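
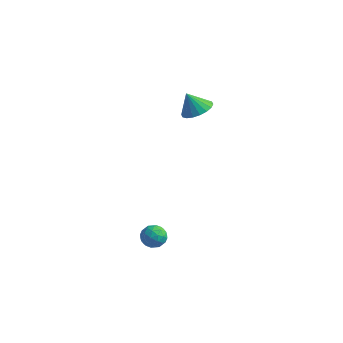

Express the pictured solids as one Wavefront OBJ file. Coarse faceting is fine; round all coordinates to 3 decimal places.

v -0.117 3.149 1.392
v 0.67 3.241 1.776
v -0.623 2.911 2.488
v 0.524 3.604 1.787
v 0.251 3.877 1.72
v -0.094 4.006 1.588
v -0.444 3.965 1.418
v -0.729 3.762 1.242
v -0.893 3.438 1.096
v -0.903 3.056 1.009
v -0.758 2.693 0.997
v -0.485 2.42 1.064
v -0.139 2.291 1.196
v 0.211 2.332 1.367
v 0.496 2.535 1.543
v 0.66 2.859 1.688
v 1.606 -3.057 -2.903
v 2.245 -3.062 -2.632
v 1.915 -3.838 -3.648
v 2.554 -3.843 -3.377
v 2.021 -4.095 -3.011
v 1.83 -3.612 -2.551
v 2.33 -3.288 -3.729
v 2.139 -2.805 -3.269
v 2.693 -3.204 -3.143
v 2.502 -3.703 -2.7
v 1.658 -3.197 -3.58
v 1.467 -3.696 -3.137
v 1.898 -2.991 -2.702
v 2.262 -3.909 -3.578
v 1.948 -4.057 -3.363
v 2.324 -4.06 -3.204
v 1.654 -3.314 -2.654
v 2.03 -3.317 -2.496
v 1.898 -3.924 -2.718
v 2.13 -3.583 -3.784
v 2.506 -3.586 -3.626
v 1.836 -2.84 -3.076
v 2.212 -2.843 -2.917
v 2.262 -2.976 -3.562
v 2.537 -3.077 -2.844
v 2.719 -3.537 -3.281
v 2.587 -3.211 -3.488
v 2.475 -2.927 -3.217
v 2.425 -3.37 -2.583
v 2.607 -3.83 -3.021
v 2.293 -3.978 -2.806
v 2.181 -3.694 -2.535
v 2.688 -3.454 -2.883
v 1.553 -3.07 -3.259
v 1.735 -3.53 -3.697
v 1.979 -3.206 -3.745
v 1.867 -2.922 -3.474
v 1.441 -3.363 -2.999
v 1.623 -3.823 -3.436
v 1.685 -3.973 -3.063
v 1.573 -3.689 -2.792
v 1.472 -3.446 -3.397
f 2 1 4
f 2 4 3
f 4 1 5
f 4 5 3
f 5 1 6
f 5 6 3
f 6 1 7
f 6 7 3
f 7 1 8
f 7 8 3
f 8 1 9
f 8 9 3
f 9 1 10
f 9 10 3
f 10 1 11
f 10 11 3
f 11 1 12
f 11 12 3
f 12 1 13
f 12 13 3
f 13 1 14
f 13 14 3
f 14 1 15
f 14 15 3
f 15 1 16
f 15 16 3
f 16 1 2
f 16 2 3
f 17 54 33
f 54 28 57
f 33 57 22
f 54 57 33
f 17 33 29
f 33 22 34
f 29 34 18
f 33 34 29
f 17 29 38
f 29 18 39
f 38 39 24
f 29 39 38
f 17 38 50
f 38 24 53
f 50 53 27
f 38 53 50
f 17 50 54
f 50 27 58
f 54 58 28
f 50 58 54
f 18 34 45
f 34 22 48
f 45 48 26
f 34 48 45
f 22 57 35
f 57 28 56
f 35 56 21
f 57 56 35
f 28 58 55
f 58 27 51
f 55 51 19
f 58 51 55
f 27 53 52
f 53 24 40
f 52 40 23
f 53 40 52
f 24 39 44
f 39 18 41
f 44 41 25
f 39 41 44
f 20 46 32
f 46 26 47
f 32 47 21
f 46 47 32
f 20 32 30
f 32 21 31
f 30 31 19
f 32 31 30
f 20 30 37
f 30 19 36
f 37 36 23
f 30 36 37
f 20 37 42
f 37 23 43
f 42 43 25
f 37 43 42
f 20 42 46
f 42 25 49
f 46 49 26
f 42 49 46
f 21 47 35
f 47 26 48
f 35 48 22
f 47 48 35
f 19 31 55
f 31 21 56
f 55 56 28
f 31 56 55
f 23 36 52
f 36 19 51
f 52 51 27
f 36 51 52
f 25 43 44
f 43 23 40
f 44 40 24
f 43 40 44
f 26 49 45
f 49 25 41
f 45 41 18
f 49 41 45



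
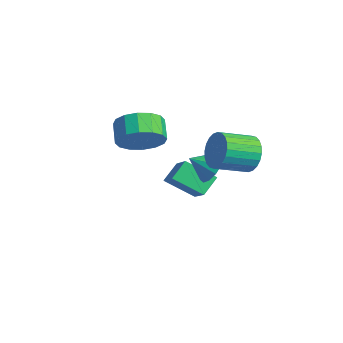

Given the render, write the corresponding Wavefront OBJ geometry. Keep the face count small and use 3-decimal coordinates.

v 3.26 1.218 0.201
v 3.687 0.951 -0.545
v 3.647 -0.505 -0.047
v 3.22 -0.238 0.699
v 3.958 1.017 -0.331
v 3.917 -0.44 0.167
v 4.122 1.113 -0.036
v 4.082 -0.343 0.462
v 4.155 1.226 0.295
v 4.115 -0.231 0.793
v 4.052 1.337 0.612
v 4.012 -0.12 1.11
v 3.828 1.43 0.866
v 3.788 -0.026 1.364
v 3.518 1.491 1.019
v 3.478 0.034 1.517
v 3.169 1.51 1.047
v 3.128 0.054 1.546
v 2.833 1.485 0.947
v 2.793 0.029 1.445
v 2.563 1.42 0.733
v 2.522 -0.037 1.231
v 2.398 1.323 0.438
v 2.358 -0.133 0.936
v 2.365 1.211 0.107
v 2.325 -0.246 0.605
v 2.468 1.1 -0.21
v 2.428 -0.357 0.288
v 2.692 1.006 -0.464
v 2.652 -0.45 0.034
v 3.002 0.946 -0.617
v 2.962 -0.511 -0.119
v 3.352 0.926 -0.646
v 3.311 -0.53 -0.147
v -0.638 -0.448 -2.882
v -0.981 0.296 -2.193
v -2.064 -0.235 -3.82
v -2.407 0.509 -3.131
v 0.087 0.671 -3.729
v -0.256 1.415 -3.04
v -1.339 0.884 -4.667
v -1.682 1.628 -3.978
v 2.067 0.112 -0.938
v 2.425 0.452 -0.271
v 1.813 -0.752 -0.362
v 1.978 0.588 -0.264
v 1.559 0.573 -0.472
v 1.302 0.412 -0.827
v 1.287 0.156 -1.218
v 1.52 -0.114 -1.52
v 1.927 -0.313 -1.637
v 2.379 -0.376 -1.533
v 2.731 -0.284 -1.24
v 2.873 -0.067 -0.851
v 2.759 0.208 -0.49
v 1.034 -2.475 0.595
v 1.619 -1.789 1.094
v 0.79 -1.539 1.723
v 0.206 -2.225 1.225
v 1.397 -1.516 0.693
v 0.568 -1.266 1.322
v 1.078 -1.5 0.266
v 0.249 -1.25 0.896
v 0.747 -1.745 -0.072
v -0.082 -1.496 0.557
v 0.493 -2.186 -0.232
v -0.336 -1.936 0.397
v 0.384 -2.704 -0.17
v -0.444 -2.455 0.459
v 0.45 -3.161 0.097
v -0.379 -2.911 0.726
v 0.672 -3.434 0.498
v -0.157 -3.184 1.127
v 0.991 -3.45 0.924
v 0.162 -3.2 1.554
v 1.322 -3.204 1.263
v 0.493 -2.955 1.892
v 1.576 -2.764 1.423
v 0.747 -2.514 2.052
v 1.684 -2.245 1.361
v 0.856 -1.996 1.99
f 2 1 5
f 2 5 3
f 3 5 6
f 3 6 4
f 5 1 7
f 5 7 6
f 6 7 8
f 6 8 4
f 7 1 9
f 7 9 8
f 8 9 10
f 8 10 4
f 9 1 11
f 9 11 10
f 10 11 12
f 10 12 4
f 11 1 13
f 11 13 12
f 12 13 14
f 12 14 4
f 13 1 15
f 13 15 14
f 14 15 16
f 14 16 4
f 15 1 17
f 15 17 16
f 16 17 18
f 16 18 4
f 17 1 19
f 17 19 18
f 18 19 20
f 18 20 4
f 19 1 21
f 19 21 20
f 20 21 22
f 20 22 4
f 21 1 23
f 21 23 22
f 22 23 24
f 22 24 4
f 23 1 25
f 23 25 24
f 24 25 26
f 24 26 4
f 25 1 27
f 25 27 26
f 26 27 28
f 26 28 4
f 27 1 29
f 27 29 28
f 28 29 30
f 28 30 4
f 29 1 31
f 29 31 30
f 30 31 32
f 30 32 4
f 31 1 33
f 31 33 32
f 32 33 34
f 32 34 4
f 33 1 2
f 33 2 34
f 34 2 3
f 34 3 4
f 36 38 35
f 39 36 35
f 35 38 37
f 37 39 35
f 36 42 38
f 40 36 39
f 40 42 36
f 38 42 37
f 41 39 37
f 37 42 41
f 41 40 39
f 42 40 41
f 44 43 46
f 44 46 45
f 46 43 47
f 46 47 45
f 47 43 48
f 47 48 45
f 48 43 49
f 48 49 45
f 49 43 50
f 49 50 45
f 50 43 51
f 50 51 45
f 51 43 52
f 51 52 45
f 52 43 53
f 52 53 45
f 53 43 54
f 53 54 45
f 54 43 55
f 54 55 45
f 55 43 44
f 55 44 45
f 57 56 60
f 57 60 58
f 58 60 61
f 58 61 59
f 60 56 62
f 60 62 61
f 61 62 63
f 61 63 59
f 62 56 64
f 62 64 63
f 63 64 65
f 63 65 59
f 64 56 66
f 64 66 65
f 65 66 67
f 65 67 59
f 66 56 68
f 66 68 67
f 67 68 69
f 67 69 59
f 68 56 70
f 68 70 69
f 69 70 71
f 69 71 59
f 70 56 72
f 70 72 71
f 71 72 73
f 71 73 59
f 72 56 74
f 72 74 73
f 73 74 75
f 73 75 59
f 74 56 76
f 74 76 75
f 75 76 77
f 75 77 59
f 76 56 78
f 76 78 77
f 77 78 79
f 77 79 59
f 78 56 80
f 78 80 79
f 79 80 81
f 79 81 59
f 80 56 57
f 80 57 81
f 81 57 58
f 81 58 59



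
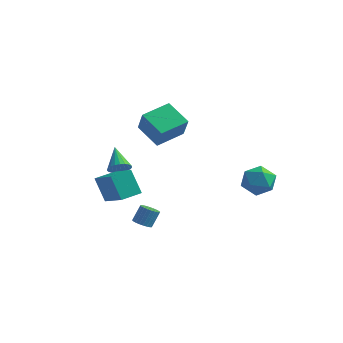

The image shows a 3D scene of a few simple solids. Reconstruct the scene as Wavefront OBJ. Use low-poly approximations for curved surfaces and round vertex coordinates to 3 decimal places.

v 3.616 3.546 -0.952
v 4.319 3.033 -0.422
v 2.721 2.167 -1.098
v 3.424 1.654 -0.568
v 2.848 2.356 -0.104
v 3.401 3.208 -0.014
v 3.639 1.992 -1.506
v 4.192 2.844 -1.416
v 4.334 2.072 -0.764
v 3.845 2.297 0.102
v 3.195 2.903 -1.622
v 2.706 3.128 -0.756
v -0.611 -2.666 -1.987
v -0.19 -2.994 -1.907
v 0.031 -2.503 -1.053
v -0.389 -2.174 -1.133
v -0.1 -2.84 -2.019
v 0.121 -2.348 -1.165
v -0.089 -2.659 -2.126
v 0.132 -2.167 -1.272
v -0.157 -2.479 -2.212
v 0.065 -1.987 -1.358
v -0.294 -2.327 -2.264
v -0.072 -1.836 -1.41
v -0.479 -2.227 -2.274
v -0.258 -1.736 -1.419
v -0.684 -2.194 -2.239
v -0.463 -1.703 -1.385
v -0.878 -2.233 -2.167
v -0.657 -1.741 -1.313
v -1.031 -2.337 -2.067
v -0.81 -1.846 -1.213
v -1.121 -2.492 -1.955
v -0.9 -2 -1.101
v -1.132 -2.673 -1.848
v -0.911 -2.181 -0.994
v -1.065 -2.853 -1.762
v -0.843 -2.361 -0.908
v -0.928 -3.004 -1.71
v -0.706 -2.513 -0.856
v -0.742 -3.104 -1.701
v -0.521 -2.613 -0.846
v -0.537 -3.137 -1.735
v -0.316 -2.646 -0.881
v -0.343 -3.099 -1.807
v -0.122 -2.607 -0.953
v -2.061 0.028 3.232
v -1.571 -0.494 4.493
v -1.261 1.498 3.53
v -0.771 0.976 4.791
v -0.749 -0.536 2.489
v -0.259 -1.058 3.75
v 0.051 0.934 2.787
v 0.541 0.412 4.048
v -2.08 -3.8 -0.078
v -2.794 -3.477 1.201
v -1.452 -2.843 0.03
v -2.167 -2.519 1.309
v -0.673 -4.841 0.971
v -1.388 -4.517 2.25
v -0.046 -3.883 1.079
v -0.76 -3.56 2.358
v -2.909 -0.427 0.241
v -2.539 0.054 0.008
v -3.651 0.567 1.119
v -2.746 0.053 -0.165
v -2.981 -0.031 -0.269
v -3.204 -0.183 -0.284
v -3.376 -0.378 -0.209
v -3.467 -0.581 -0.056
v -3.461 -0.758 0.149
v -3.361 -0.877 0.369
v -3.182 -0.919 0.568
v -2.956 -0.876 0.71
v -2.722 -0.755 0.77
v -2.52 -0.577 0.74
v -2.386 -0.374 0.623
v -2.342 -0.18 0.44
v -2.396 -0.029 0.223
f 1 12 6
f 1 6 2
f 1 2 8
f 1 8 11
f 1 11 12
f 2 6 10
f 6 12 5
f 12 11 3
f 11 8 7
f 8 2 9
f 4 10 5
f 4 5 3
f 4 3 7
f 4 7 9
f 4 9 10
f 5 10 6
f 3 5 12
f 7 3 11
f 9 7 8
f 10 9 2
f 14 13 17
f 14 17 15
f 15 17 18
f 15 18 16
f 17 13 19
f 17 19 18
f 18 19 20
f 18 20 16
f 19 13 21
f 19 21 20
f 20 21 22
f 20 22 16
f 21 13 23
f 21 23 22
f 22 23 24
f 22 24 16
f 23 13 25
f 23 25 24
f 24 25 26
f 24 26 16
f 25 13 27
f 25 27 26
f 26 27 28
f 26 28 16
f 27 13 29
f 27 29 28
f 28 29 30
f 28 30 16
f 29 13 31
f 29 31 30
f 30 31 32
f 30 32 16
f 31 13 33
f 31 33 32
f 32 33 34
f 32 34 16
f 33 13 35
f 33 35 34
f 34 35 36
f 34 36 16
f 35 13 37
f 35 37 36
f 36 37 38
f 36 38 16
f 37 13 39
f 37 39 38
f 38 39 40
f 38 40 16
f 39 13 41
f 39 41 40
f 40 41 42
f 40 42 16
f 41 13 43
f 41 43 42
f 42 43 44
f 42 44 16
f 43 13 45
f 43 45 44
f 44 45 46
f 44 46 16
f 45 13 14
f 45 14 46
f 46 14 15
f 46 15 16
f 48 50 47
f 51 48 47
f 47 50 49
f 49 51 47
f 48 54 50
f 52 48 51
f 52 54 48
f 50 54 49
f 53 51 49
f 49 54 53
f 53 52 51
f 54 52 53
f 56 58 55
f 59 56 55
f 55 58 57
f 57 59 55
f 56 62 58
f 60 56 59
f 60 62 56
f 58 62 57
f 61 59 57
f 57 62 61
f 61 60 59
f 62 60 61
f 64 63 66
f 64 66 65
f 66 63 67
f 66 67 65
f 67 63 68
f 67 68 65
f 68 63 69
f 68 69 65
f 69 63 70
f 69 70 65
f 70 63 71
f 70 71 65
f 71 63 72
f 71 72 65
f 72 63 73
f 72 73 65
f 73 63 74
f 73 74 65
f 74 63 75
f 74 75 65
f 75 63 76
f 75 76 65
f 76 63 77
f 76 77 65
f 77 63 78
f 77 78 65
f 78 63 79
f 78 79 65
f 79 63 64
f 79 64 65



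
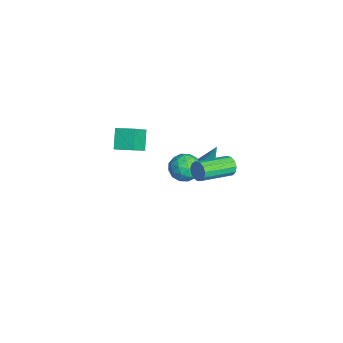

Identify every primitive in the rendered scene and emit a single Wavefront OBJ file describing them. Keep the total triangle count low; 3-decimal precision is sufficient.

v -3.285 -3.589 -1.247
v -4.142 -3.356 -0.296
v -2.774 -2.655 -1.014
v -3.63 -2.422 -0.064
v -2.35 -4.358 -0.216
v -3.206 -4.125 0.734
v -1.838 -3.424 0.016
v -2.695 -3.191 0.967
v -3.348 0.674 -3.313
v -3.075 1.089 -3.497
v -3.032 1.226 -1.607
v -3.279 1.17 -3.486
v -3.496 1.166 -3.444
v -3.686 1.076 -3.38
v -3.819 0.917 -3.304
v -3.869 0.716 -3.23
v -3.83 0.507 -3.17
v -3.707 0.328 -3.134
v -3.522 0.208 -3.13
v -3.307 0.169 -3.157
v -3.099 0.217 -3.211
v -2.934 0.344 -3.283
v -2.84 0.529 -3.359
v -2.834 0.738 -3.428
v -2.917 0.936 -3.477
v 3.079 0.486 2.508
v 3.276 0.72 3.001
v 3.998 -0.992 3.525
v 3.801 -1.226 3.032
v 2.974 0.612 3.065
v 3.696 -1.1 3.588
v 2.705 0.464 2.951
v 3.427 -1.248 3.475
v 2.556 0.323 2.697
v 3.277 -1.389 3.221
v 2.572 0.234 2.383
v 3.294 -1.478 2.907
v 2.749 0.225 2.109
v 3.471 -1.487 2.632
v 3.031 0.299 1.961
v 3.753 -1.413 2.485
v 3.329 0.432 1.987
v 4.05 -1.28 2.511
v 3.547 0.582 2.179
v 4.268 -1.129 2.702
v 3.616 0.702 2.475
v 4.338 -1.01 2.998
v 3.515 0.753 2.781
v 4.237 -0.958 3.305
v -1.984 -0.535 -1.559
v -1.258 -0.485 -2.114
v -1.162 -1.235 -0.546
v -0.436 -1.185 -1.101
v -0.772 -0.425 -0.717
v -1.28 0.007 -1.343
v -1.14 -1.727 -1.317
v -1.648 -1.295 -1.943
v -0.736 -1.222 -1.964
v -0.509 -0.417 -1.593
v -1.911 -1.303 -1.067
v -1.684 -0.498 -0.696
v -1.693 -0.449 -1.925
v -0.727 -1.271 -0.735
v -0.924 -0.825 -0.509
v -0.498 -0.795 -0.835
v -1.706 -0.16 -1.472
v -1.279 -0.13 -1.798
v -0.994 -0.095 -0.977
v -1.141 -1.59 -0.862
v -0.714 -1.56 -1.188
v -1.922 -0.925 -1.825
v -1.496 -0.895 -2.151
v -1.426 -1.625 -1.683
v -0.96 -0.852 -2.163
v -0.477 -1.263 -1.568
v -0.891 -1.582 -1.695
v -1.189 -1.328 -2.063
v -0.826 -0.379 -1.945
v -0.343 -0.79 -1.35
v -0.54 -0.344 -1.124
v -0.839 -0.09 -1.492
v -0.52 -0.812 -1.857
v -2.077 -0.93 -1.31
v -1.594 -1.341 -0.715
v -1.581 -1.63 -1.168
v -1.88 -1.376 -1.536
v -1.943 -0.457 -1.092
v -1.46 -0.868 -0.497
v -1.231 -0.392 -0.597
v -1.529 -0.138 -0.965
v -1.9 -0.908 -0.803
f 2 4 1
f 5 2 1
f 1 4 3
f 3 5 1
f 2 8 4
f 6 2 5
f 6 8 2
f 4 8 3
f 7 5 3
f 3 8 7
f 7 6 5
f 8 6 7
f 10 9 12
f 10 12 11
f 12 9 13
f 12 13 11
f 13 9 14
f 13 14 11
f 14 9 15
f 14 15 11
f 15 9 16
f 15 16 11
f 16 9 17
f 16 17 11
f 17 9 18
f 17 18 11
f 18 9 19
f 18 19 11
f 19 9 20
f 19 20 11
f 20 9 21
f 20 21 11
f 21 9 22
f 21 22 11
f 22 9 23
f 22 23 11
f 23 9 24
f 23 24 11
f 24 9 25
f 24 25 11
f 25 9 10
f 25 10 11
f 27 26 30
f 27 30 28
f 28 30 31
f 28 31 29
f 30 26 32
f 30 32 31
f 31 32 33
f 31 33 29
f 32 26 34
f 32 34 33
f 33 34 35
f 33 35 29
f 34 26 36
f 34 36 35
f 35 36 37
f 35 37 29
f 36 26 38
f 36 38 37
f 37 38 39
f 37 39 29
f 38 26 40
f 38 40 39
f 39 40 41
f 39 41 29
f 40 26 42
f 40 42 41
f 41 42 43
f 41 43 29
f 42 26 44
f 42 44 43
f 43 44 45
f 43 45 29
f 44 26 46
f 44 46 45
f 45 46 47
f 45 47 29
f 46 26 48
f 46 48 47
f 47 48 49
f 47 49 29
f 48 26 27
f 48 27 49
f 49 27 28
f 49 28 29
f 50 87 66
f 87 61 90
f 66 90 55
f 87 90 66
f 50 66 62
f 66 55 67
f 62 67 51
f 66 67 62
f 50 62 71
f 62 51 72
f 71 72 57
f 62 72 71
f 50 71 83
f 71 57 86
f 83 86 60
f 71 86 83
f 50 83 87
f 83 60 91
f 87 91 61
f 83 91 87
f 51 67 78
f 67 55 81
f 78 81 59
f 67 81 78
f 55 90 68
f 90 61 89
f 68 89 54
f 90 89 68
f 61 91 88
f 91 60 84
f 88 84 52
f 91 84 88
f 60 86 85
f 86 57 73
f 85 73 56
f 86 73 85
f 57 72 77
f 72 51 74
f 77 74 58
f 72 74 77
f 53 79 65
f 79 59 80
f 65 80 54
f 79 80 65
f 53 65 63
f 65 54 64
f 63 64 52
f 65 64 63
f 53 63 70
f 63 52 69
f 70 69 56
f 63 69 70
f 53 70 75
f 70 56 76
f 75 76 58
f 70 76 75
f 53 75 79
f 75 58 82
f 79 82 59
f 75 82 79
f 54 80 68
f 80 59 81
f 68 81 55
f 80 81 68
f 52 64 88
f 64 54 89
f 88 89 61
f 64 89 88
f 56 69 85
f 69 52 84
f 85 84 60
f 69 84 85
f 58 76 77
f 76 56 73
f 77 73 57
f 76 73 77
f 59 82 78
f 82 58 74
f 78 74 51
f 82 74 78



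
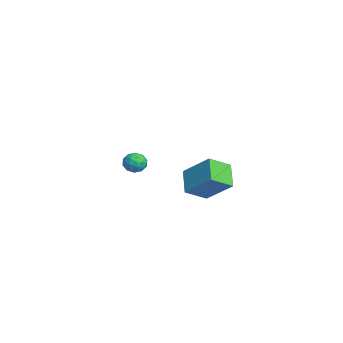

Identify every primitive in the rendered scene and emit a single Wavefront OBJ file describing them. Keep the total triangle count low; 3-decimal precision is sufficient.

v 3.665 -0.545 1.919
v 4.168 -1.825 2.716
v 2.294 -0.47 2.905
v 2.798 -1.75 3.702
v 4.742 0.75 3.318
v 5.246 -0.53 4.115
v 3.372 0.825 4.304
v 3.875 -0.455 5.101
v -3.565 -3.303 1.082
v -3.17 -3.135 1.743
v -3.83 -4.465 1.537
v -3.435 -4.297 2.198
v -4.118 -3.934 2.044
v -3.954 -3.216 1.763
v -3.046 -4.384 1.517
v -2.882 -3.666 1.236
v -2.849 -3.803 2.012
v -3.511 -3.524 2.337
v -3.489 -4.076 0.943
v -4.151 -3.797 1.268
v -3.344 -3.117 1.372
v -3.656 -4.483 1.908
v -4.057 -4.27 1.817
v -3.825 -4.171 2.205
v -3.805 -3.165 1.384
v -3.573 -3.065 1.773
v -4.13 -3.535 1.949
v -3.427 -4.535 1.507
v -3.195 -4.435 1.896
v -3.175 -3.429 1.075
v -2.943 -3.33 1.463
v -2.87 -4.065 1.331
v -2.923 -3.41 1.919
v -3.079 -4.094 2.187
v -2.85 -4.145 1.787
v -2.754 -3.723 1.621
v -3.312 -3.247 2.11
v -3.468 -3.93 2.378
v -3.87 -3.717 2.287
v -3.773 -3.294 2.122
v -3.124 -3.64 2.269
v -3.532 -3.67 0.902
v -3.688 -4.353 1.17
v -3.227 -4.306 1.158
v -3.13 -3.883 0.993
v -3.921 -3.506 1.093
v -4.077 -4.19 1.361
v -4.246 -3.877 1.659
v -4.15 -3.455 1.493
v -3.876 -3.96 1.011
f 2 4 1
f 5 2 1
f 1 4 3
f 3 5 1
f 2 8 4
f 6 2 5
f 6 8 2
f 4 8 3
f 7 5 3
f 3 8 7
f 7 6 5
f 8 6 7
f 9 46 25
f 46 20 49
f 25 49 14
f 46 49 25
f 9 25 21
f 25 14 26
f 21 26 10
f 25 26 21
f 9 21 30
f 21 10 31
f 30 31 16
f 21 31 30
f 9 30 42
f 30 16 45
f 42 45 19
f 30 45 42
f 9 42 46
f 42 19 50
f 46 50 20
f 42 50 46
f 10 26 37
f 26 14 40
f 37 40 18
f 26 40 37
f 14 49 27
f 49 20 48
f 27 48 13
f 49 48 27
f 20 50 47
f 50 19 43
f 47 43 11
f 50 43 47
f 19 45 44
f 45 16 32
f 44 32 15
f 45 32 44
f 16 31 36
f 31 10 33
f 36 33 17
f 31 33 36
f 12 38 24
f 38 18 39
f 24 39 13
f 38 39 24
f 12 24 22
f 24 13 23
f 22 23 11
f 24 23 22
f 12 22 29
f 22 11 28
f 29 28 15
f 22 28 29
f 12 29 34
f 29 15 35
f 34 35 17
f 29 35 34
f 12 34 38
f 34 17 41
f 38 41 18
f 34 41 38
f 13 39 27
f 39 18 40
f 27 40 14
f 39 40 27
f 11 23 47
f 23 13 48
f 47 48 20
f 23 48 47
f 15 28 44
f 28 11 43
f 44 43 19
f 28 43 44
f 17 35 36
f 35 15 32
f 36 32 16
f 35 32 36
f 18 41 37
f 41 17 33
f 37 33 10
f 41 33 37



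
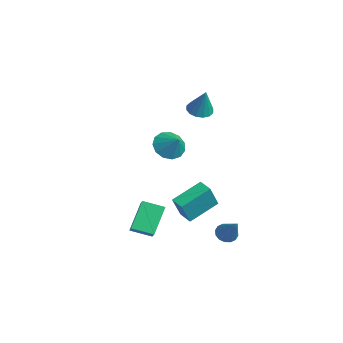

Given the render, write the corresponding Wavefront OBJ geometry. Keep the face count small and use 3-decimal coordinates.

v 3.328 -3.168 3.536
v 3.949 -3.269 2.907
v 4.152 -3.012 4.324
v 3.842 -2.779 2.922
v 3.571 -2.413 3.133
v 3.224 -2.286 3.471
v 2.909 -2.44 3.831
v 2.728 -2.824 4.097
v 2.737 -3.318 4.185
v 2.934 -3.764 4.067
v 3.256 -4.021 3.781
v 3.601 -4.007 3.417
v 3.859 -3.726 3.091
v 1.813 -4.704 -3.152
v 1.014 -3.743 -1.842
v 2.428 -3.712 -3.506
v 1.63 -2.75 -2.196
v 2.77 -5.01 -2.344
v 1.972 -4.048 -1.034
v 3.386 -4.017 -2.698
v 2.587 -3.056 -1.388
v -2.772 1.311 2.092
v -2.079 1.192 1.832
v -2.168 1.389 3.668
v -2.122 1.578 1.829
v -2.339 1.892 1.897
v -2.672 2.051 2.017
v -3.032 2.012 2.157
v -3.323 1.785 2.28
v -3.465 1.431 2.352
v -3.423 1.045 2.354
v -3.205 0.731 2.286
v -2.872 0.572 2.166
v -2.512 0.611 2.026
v -2.222 0.838 1.904
v 3.029 0.188 -3.923
v 3.44 0.503 -4.281
v 4.231 0.212 -2.517
v 3.263 0.733 -4.133
v 3.023 0.817 -3.929
v 2.784 0.733 -3.723
v 2.611 0.502 -3.571
v 2.55 0.187 -3.513
v 2.617 -0.128 -3.565
v 2.794 -0.358 -3.713
v 3.035 -0.442 -3.917
v 3.273 -0.358 -4.122
v 3.446 -0.127 -4.274
v 3.507 0.188 -4.332
v 1.939 -1.92 -2.593
v 2.272 -2.538 -1.155
v 1.703 -0.227 -1.81
v 2.035 -0.846 -0.372
v 2.745 -1.754 -2.708
v 3.077 -2.373 -1.27
v 2.508 -0.062 -1.925
v 2.841 -0.68 -0.487
f 2 1 4
f 2 4 3
f 4 1 5
f 4 5 3
f 5 1 6
f 5 6 3
f 6 1 7
f 6 7 3
f 7 1 8
f 7 8 3
f 8 1 9
f 8 9 3
f 9 1 10
f 9 10 3
f 10 1 11
f 10 11 3
f 11 1 12
f 11 12 3
f 12 1 13
f 12 13 3
f 13 1 2
f 13 2 3
f 15 17 14
f 18 15 14
f 14 17 16
f 16 18 14
f 15 21 17
f 19 15 18
f 19 21 15
f 17 21 16
f 20 18 16
f 16 21 20
f 20 19 18
f 21 19 20
f 23 22 25
f 23 25 24
f 25 22 26
f 25 26 24
f 26 22 27
f 26 27 24
f 27 22 28
f 27 28 24
f 28 22 29
f 28 29 24
f 29 22 30
f 29 30 24
f 30 22 31
f 30 31 24
f 31 22 32
f 31 32 24
f 32 22 33
f 32 33 24
f 33 22 34
f 33 34 24
f 34 22 35
f 34 35 24
f 35 22 23
f 35 23 24
f 37 36 39
f 37 39 38
f 39 36 40
f 39 40 38
f 40 36 41
f 40 41 38
f 41 36 42
f 41 42 38
f 42 36 43
f 42 43 38
f 43 36 44
f 43 44 38
f 44 36 45
f 44 45 38
f 45 36 46
f 45 46 38
f 46 36 47
f 46 47 38
f 47 36 48
f 47 48 38
f 48 36 49
f 48 49 38
f 49 36 37
f 49 37 38
f 51 53 50
f 54 51 50
f 50 53 52
f 52 54 50
f 51 57 53
f 55 51 54
f 55 57 51
f 53 57 52
f 56 54 52
f 52 57 56
f 56 55 54
f 57 55 56



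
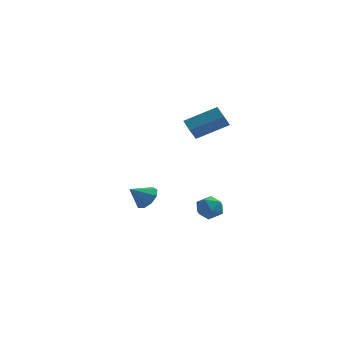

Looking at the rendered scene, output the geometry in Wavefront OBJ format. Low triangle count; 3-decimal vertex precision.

v -0.103 0.984 2.541
v -0.284 0.321 3.335
v 1.507 1.606 3.428
v 1.326 0.943 4.222
v 0.354 0.377 2.138
v 0.173 -0.286 2.932
v 1.964 0.999 3.025
v 1.783 0.336 3.819
v -3.213 4.054 -3.709
v -2.759 3.352 -3.792
v -4.007 3.446 -2.911
v -2.558 3.665 -3.354
v -2.664 4.16 -3.083
v -3.026 4.606 -3.104
v -3.476 4.793 -3.409
v -3.803 4.634 -3.854
v -3.853 4.204 -4.232
v -3.604 3.704 -4.365
v -3.172 3.367 -4.191
v 1.056 -2.383 -1.202
v 1.479 -1.816 -1.573
v 2.021 -3.224 -1.387
v 2.444 -2.657 -1.758
v 2.309 -2.605 -0.972
v 1.713 -2.085 -0.858
v 1.787 -2.955 -2.102
v 1.191 -2.435 -1.988
v 1.931 -2.169 -2.129
v 2.253 -1.953 -1.431
v 1.247 -3.087 -1.529
v 1.569 -2.871 -0.831
f 2 4 1
f 5 2 1
f 1 4 3
f 3 5 1
f 2 8 4
f 6 2 5
f 6 8 2
f 4 8 3
f 7 5 3
f 3 8 7
f 7 6 5
f 8 6 7
f 10 9 12
f 10 12 11
f 12 9 13
f 12 13 11
f 13 9 14
f 13 14 11
f 14 9 15
f 14 15 11
f 15 9 16
f 15 16 11
f 16 9 17
f 16 17 11
f 17 9 18
f 17 18 11
f 18 9 19
f 18 19 11
f 19 9 10
f 19 10 11
f 20 31 25
f 20 25 21
f 20 21 27
f 20 27 30
f 20 30 31
f 21 25 29
f 25 31 24
f 31 30 22
f 30 27 26
f 27 21 28
f 23 29 24
f 23 24 22
f 23 22 26
f 23 26 28
f 23 28 29
f 24 29 25
f 22 24 31
f 26 22 30
f 28 26 27
f 29 28 21



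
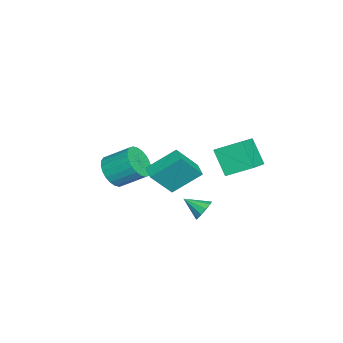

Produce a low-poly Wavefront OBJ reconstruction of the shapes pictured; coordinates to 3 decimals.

v -1.971 -2.827 -2.331
v -0.957 -2.83 -2.435
v -0.854 -1.457 -1.473
v -1.869 -1.453 -1.369
v -1.066 -2.604 -2.745
v -0.963 -1.231 -1.782
v -1.313 -2.413 -2.991
v -1.21 -1.04 -2.029
v -1.66 -2.285 -3.137
v -1.557 -0.912 -2.175
v -2.054 -2.239 -3.161
v -1.952 -0.866 -2.198
v -2.436 -2.282 -3.058
v -2.334 -0.909 -2.095
v -2.748 -2.409 -2.844
v -2.645 -1.036 -1.882
v -2.941 -2.599 -2.553
v -2.838 -1.226 -1.59
v -2.986 -2.823 -2.227
v -2.883 -1.45 -1.265
v -2.877 -3.049 -1.918
v -2.774 -1.676 -0.955
v -2.63 -3.24 -1.671
v -2.527 -1.867 -0.709
v -2.283 -3.368 -1.525
v -2.18 -1.995 -0.563
v -1.888 -3.414 -1.502
v -1.786 -2.041 -0.539
v -1.506 -3.371 -1.605
v -1.404 -1.998 -0.642
v -1.195 -3.244 -1.818
v -1.092 -1.871 -0.856
v -1.002 -3.054 -2.11
v -0.899 -1.681 -1.147
v 3.021 0.607 0.673
v 2.589 2.012 1.78
v 3.747 0.921 0.558
v 3.316 2.326 1.665
v 3.664 -0.346 2.135
v 3.233 1.059 3.242
v 4.391 -0.032 2.02
v 3.959 1.373 3.127
v -3.541 2.705 -1.032
v -1.81 2.314 -0.131
v -3.592 4.133 -0.312
v -1.861 3.742 0.588
v -2.699 3.398 -2.348
v -0.968 3.007 -1.448
v -2.75 4.826 -1.629
v -1.019 4.435 -0.728
v 3.884 2.464 -0.521
v 4.448 2.222 -0.701
v 3.636 1.456 0.061
v 4.5 2.408 -0.356
v 4.316 2.616 -0.074
v 3.968 2.766 0.037
v 3.587 2.8 -0.064
v 3.319 2.707 -0.34
v 3.268 2.52 -0.685
v 3.451 2.312 -0.968
v 3.8 2.163 -1.079
v 4.18 2.128 -0.978
f 2 1 5
f 2 5 3
f 3 5 6
f 3 6 4
f 5 1 7
f 5 7 6
f 6 7 8
f 6 8 4
f 7 1 9
f 7 9 8
f 8 9 10
f 8 10 4
f 9 1 11
f 9 11 10
f 10 11 12
f 10 12 4
f 11 1 13
f 11 13 12
f 12 13 14
f 12 14 4
f 13 1 15
f 13 15 14
f 14 15 16
f 14 16 4
f 15 1 17
f 15 17 16
f 16 17 18
f 16 18 4
f 17 1 19
f 17 19 18
f 18 19 20
f 18 20 4
f 19 1 21
f 19 21 20
f 20 21 22
f 20 22 4
f 21 1 23
f 21 23 22
f 22 23 24
f 22 24 4
f 23 1 25
f 23 25 24
f 24 25 26
f 24 26 4
f 25 1 27
f 25 27 26
f 26 27 28
f 26 28 4
f 27 1 29
f 27 29 28
f 28 29 30
f 28 30 4
f 29 1 31
f 29 31 30
f 30 31 32
f 30 32 4
f 31 1 33
f 31 33 32
f 32 33 34
f 32 34 4
f 33 1 2
f 33 2 34
f 34 2 3
f 34 3 4
f 36 38 35
f 39 36 35
f 35 38 37
f 37 39 35
f 36 42 38
f 40 36 39
f 40 42 36
f 38 42 37
f 41 39 37
f 37 42 41
f 41 40 39
f 42 40 41
f 44 46 43
f 47 44 43
f 43 46 45
f 45 47 43
f 44 50 46
f 48 44 47
f 48 50 44
f 46 50 45
f 49 47 45
f 45 50 49
f 49 48 47
f 50 48 49
f 52 51 54
f 52 54 53
f 54 51 55
f 54 55 53
f 55 51 56
f 55 56 53
f 56 51 57
f 56 57 53
f 57 51 58
f 57 58 53
f 58 51 59
f 58 59 53
f 59 51 60
f 59 60 53
f 60 51 61
f 60 61 53
f 61 51 62
f 61 62 53
f 62 51 52
f 62 52 53



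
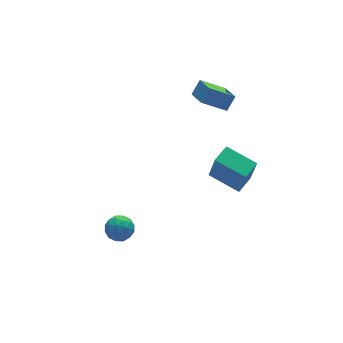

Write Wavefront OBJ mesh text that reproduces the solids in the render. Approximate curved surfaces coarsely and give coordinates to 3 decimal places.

v -4.679 0.535 -3.597
v -4.29 0.745 -2.893
v -3.65 -0.265 -3.927
v -3.261 -0.055 -3.223
v -3.949 -0.52 -3.195
v -4.585 -0.026 -2.991
v -3.355 0.506 -3.829
v -3.991 1 -3.625
v -3.472 0.727 -3.037
v -3.839 0.093 -2.645
v -4.101 0.387 -4.175
v -4.468 -0.247 -3.783
v -4.575 0.71 -3.216
v -3.365 -0.23 -3.604
v -3.769 -0.503 -3.587
v -3.541 -0.38 -3.174
v -4.748 0.257 -3.273
v -4.519 0.38 -2.86
v -4.319 -0.363 -3.037
v -3.421 0.1 -3.96
v -3.192 0.223 -3.547
v -4.399 0.86 -3.646
v -4.171 0.983 -3.233
v -3.621 0.843 -3.783
v -3.865 0.823 -2.887
v -3.261 0.353 -3.081
v -3.316 0.682 -3.437
v -3.69 0.973 -3.317
v -4.081 0.45 -2.657
v -3.476 -0.02 -2.851
v -3.881 -0.293 -2.834
v -4.254 -0.003 -2.714
v -3.6 0.44 -2.741
v -4.464 0.5 -3.969
v -3.859 0.03 -4.163
v -3.686 0.483 -4.106
v -4.059 0.773 -3.986
v -4.679 0.127 -3.739
v -4.075 -0.343 -3.933
v -4.25 -0.493 -3.503
v -4.624 -0.202 -3.383
v -4.34 0.04 -4.079
v 2.057 -1.708 -1.597
v 2.077 -2.262 0.273
v 1.169 -0.122 -1.117
v 1.189 -0.676 0.752
v 3.071 -1.184 -1.452
v 3.091 -1.738 0.417
v 2.183 0.402 -0.973
v 2.203 -0.152 0.897
v 3.338 2.667 1.646
v 3.148 1.387 2.153
v 2.075 3.209 2.54
v 1.885 1.929 3.047
v 3.955 2.871 2.393
v 3.765 1.591 2.9
v 2.692 3.413 3.287
v 2.502 2.133 3.794
f 1 38 17
f 38 12 41
f 17 41 6
f 38 41 17
f 1 17 13
f 17 6 18
f 13 18 2
f 17 18 13
f 1 13 22
f 13 2 23
f 22 23 8
f 13 23 22
f 1 22 34
f 22 8 37
f 34 37 11
f 22 37 34
f 1 34 38
f 34 11 42
f 38 42 12
f 34 42 38
f 2 18 29
f 18 6 32
f 29 32 10
f 18 32 29
f 6 41 19
f 41 12 40
f 19 40 5
f 41 40 19
f 12 42 39
f 42 11 35
f 39 35 3
f 42 35 39
f 11 37 36
f 37 8 24
f 36 24 7
f 37 24 36
f 8 23 28
f 23 2 25
f 28 25 9
f 23 25 28
f 4 30 16
f 30 10 31
f 16 31 5
f 30 31 16
f 4 16 14
f 16 5 15
f 14 15 3
f 16 15 14
f 4 14 21
f 14 3 20
f 21 20 7
f 14 20 21
f 4 21 26
f 21 7 27
f 26 27 9
f 21 27 26
f 4 26 30
f 26 9 33
f 30 33 10
f 26 33 30
f 5 31 19
f 31 10 32
f 19 32 6
f 31 32 19
f 3 15 39
f 15 5 40
f 39 40 12
f 15 40 39
f 7 20 36
f 20 3 35
f 36 35 11
f 20 35 36
f 9 27 28
f 27 7 24
f 28 24 8
f 27 24 28
f 10 33 29
f 33 9 25
f 29 25 2
f 33 25 29
f 44 46 43
f 47 44 43
f 43 46 45
f 45 47 43
f 44 50 46
f 48 44 47
f 48 50 44
f 46 50 45
f 49 47 45
f 45 50 49
f 49 48 47
f 50 48 49
f 52 54 51
f 55 52 51
f 51 54 53
f 53 55 51
f 52 58 54
f 56 52 55
f 56 58 52
f 54 58 53
f 57 55 53
f 53 58 57
f 57 56 55
f 58 56 57



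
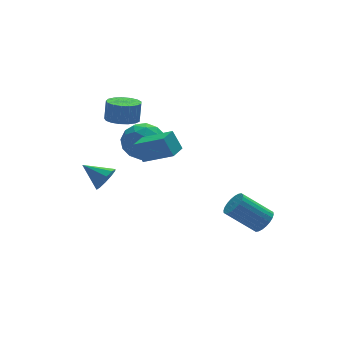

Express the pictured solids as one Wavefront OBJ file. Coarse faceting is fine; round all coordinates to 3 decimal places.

v 3.725 -4.091 -4.354
v 4.136 -4.379 -3.757
v 2.747 -3.656 -2.45
v 2.335 -3.369 -3.046
v 4.257 -4.101 -3.783
v 2.867 -3.378 -2.476
v 4.296 -3.821 -3.896
v 2.906 -3.098 -2.589
v 4.248 -3.582 -4.079
v 2.859 -2.86 -2.772
v 4.12 -3.421 -4.304
v 2.731 -2.698 -2.996
v 3.933 -3.362 -4.536
v 2.543 -2.639 -3.228
v 3.713 -3.414 -4.74
v 2.324 -2.691 -3.433
v 3.496 -3.569 -4.886
v 2.106 -2.846 -3.578
v 3.313 -3.804 -4.95
v 1.924 -3.081 -3.643
v 3.193 -4.082 -4.924
v 1.803 -3.359 -3.617
v 3.154 -4.362 -4.811
v 1.764 -3.639 -3.504
v 3.201 -4.6 -4.628
v 1.812 -3.878 -3.321
v 3.329 -4.762 -4.404
v 1.94 -4.039 -3.096
v 3.517 -4.821 -4.172
v 2.127 -4.098 -2.864
v 3.736 -4.769 -3.967
v 2.347 -4.046 -2.66
v 3.954 -4.614 -3.822
v 2.564 -3.891 -2.514
v -1.963 0.93 1.906
v -1.068 0.749 1.794
v -0.882 0.95 2.962
v -1.777 1.13 3.074
v -1.098 1.183 1.724
v -0.911 1.384 2.892
v -1.326 1.559 1.696
v -1.139 1.759 2.864
v -1.7 1.79 1.716
v -1.513 1.991 2.884
v -2.134 1.825 1.779
v -1.947 2.026 2.948
v -2.529 1.654 1.872
v -2.343 1.855 3.04
v -2.795 1.318 1.972
v -2.608 1.518 3.14
v -2.87 0.892 2.057
v -2.683 1.093 3.225
v -2.737 0.475 2.108
v -2.551 0.676 3.276
v -2.428 0.163 2.112
v -2.241 0.363 3.28
v -2.011 0.025 2.069
v -1.825 0.226 3.237
v -1.584 0.096 1.989
v -1.397 0.296 3.157
v -1.244 0.357 1.889
v -1.057 0.557 3.058
v -2.071 0.943 0.423
v -1.152 1.573 -0.146
v -0.828 -0.633 0.686
v 0.091 -0.003 0.117
v -0.314 0.362 1.243
v -1.082 1.336 1.081
v -0.898 -0.396 -0.541
v -1.666 0.578 -0.703
v -0.427 0.746 -0.742
v -0.066 1.214 0.361
v -1.914 -0.274 0.179
v -1.553 0.194 1.282
v -1.721 1.397 0.116
v -0.259 -0.457 0.424
v -0.497 -0.242 1.086
v 0.043 0.128 0.752
v -1.679 1.257 0.837
v -1.139 1.628 0.502
v -0.646 0.915 1.319
v -0.841 -0.688 0.038
v -0.301 -0.317 -0.297
v -2.023 0.812 -0.212
v -1.483 1.182 -0.546
v -1.334 0.025 -0.779
v -0.754 1.28 -0.569
v -0.024 0.354 -0.415
v -0.605 0.123 -0.801
v -1.057 0.696 -0.897
v -0.542 1.556 0.079
v 0.189 0.629 0.233
v -0.049 0.844 0.895
v -0.501 1.416 0.8
v -0.116 1.069 -0.271
v -2.169 0.311 0.307
v -1.438 -0.616 0.461
v -1.479 -0.476 -0.26
v -1.931 0.096 -0.355
v -1.956 0.586 0.955
v -1.226 -0.34 1.109
v -0.923 0.244 1.437
v -1.375 0.817 1.341
v -1.864 -0.129 0.811
v -3.394 -0.283 -1.539
v -2.841 -0.215 -0.951
v -4.266 0.763 -0.841
v -2.729 0.117 -1.309
v -2.871 0.296 -1.754
v -3.213 0.254 -2.117
v -3.624 0.006 -2.26
v -3.948 -0.352 -2.127
v -4.06 -0.684 -1.769
v -3.918 -0.863 -1.324
v -3.576 -0.82 -0.961
v -3.165 -0.573 -0.818
v -1.469 -4.431 2.148
v -1.799 -3.983 3.222
v -2.585 -3.233 1.307
v -2.915 -2.786 2.382
v -0.685 -3.734 2.098
v -1.015 -3.287 3.173
v -1.801 -2.537 1.258
v -2.131 -2.089 2.332
f 2 1 5
f 2 5 3
f 3 5 6
f 3 6 4
f 5 1 7
f 5 7 6
f 6 7 8
f 6 8 4
f 7 1 9
f 7 9 8
f 8 9 10
f 8 10 4
f 9 1 11
f 9 11 10
f 10 11 12
f 10 12 4
f 11 1 13
f 11 13 12
f 12 13 14
f 12 14 4
f 13 1 15
f 13 15 14
f 14 15 16
f 14 16 4
f 15 1 17
f 15 17 16
f 16 17 18
f 16 18 4
f 17 1 19
f 17 19 18
f 18 19 20
f 18 20 4
f 19 1 21
f 19 21 20
f 20 21 22
f 20 22 4
f 21 1 23
f 21 23 22
f 22 23 24
f 22 24 4
f 23 1 25
f 23 25 24
f 24 25 26
f 24 26 4
f 25 1 27
f 25 27 26
f 26 27 28
f 26 28 4
f 27 1 29
f 27 29 28
f 28 29 30
f 28 30 4
f 29 1 31
f 29 31 30
f 30 31 32
f 30 32 4
f 31 1 33
f 31 33 32
f 32 33 34
f 32 34 4
f 33 1 2
f 33 2 34
f 34 2 3
f 34 3 4
f 36 35 39
f 36 39 37
f 37 39 40
f 37 40 38
f 39 35 41
f 39 41 40
f 40 41 42
f 40 42 38
f 41 35 43
f 41 43 42
f 42 43 44
f 42 44 38
f 43 35 45
f 43 45 44
f 44 45 46
f 44 46 38
f 45 35 47
f 45 47 46
f 46 47 48
f 46 48 38
f 47 35 49
f 47 49 48
f 48 49 50
f 48 50 38
f 49 35 51
f 49 51 50
f 50 51 52
f 50 52 38
f 51 35 53
f 51 53 52
f 52 53 54
f 52 54 38
f 53 35 55
f 53 55 54
f 54 55 56
f 54 56 38
f 55 35 57
f 55 57 56
f 56 57 58
f 56 58 38
f 57 35 59
f 57 59 58
f 58 59 60
f 58 60 38
f 59 35 61
f 59 61 60
f 60 61 62
f 60 62 38
f 61 35 36
f 61 36 62
f 62 36 37
f 62 37 38
f 63 100 79
f 100 74 103
f 79 103 68
f 100 103 79
f 63 79 75
f 79 68 80
f 75 80 64
f 79 80 75
f 63 75 84
f 75 64 85
f 84 85 70
f 75 85 84
f 63 84 96
f 84 70 99
f 96 99 73
f 84 99 96
f 63 96 100
f 96 73 104
f 100 104 74
f 96 104 100
f 64 80 91
f 80 68 94
f 91 94 72
f 80 94 91
f 68 103 81
f 103 74 102
f 81 102 67
f 103 102 81
f 74 104 101
f 104 73 97
f 101 97 65
f 104 97 101
f 73 99 98
f 99 70 86
f 98 86 69
f 99 86 98
f 70 85 90
f 85 64 87
f 90 87 71
f 85 87 90
f 66 92 78
f 92 72 93
f 78 93 67
f 92 93 78
f 66 78 76
f 78 67 77
f 76 77 65
f 78 77 76
f 66 76 83
f 76 65 82
f 83 82 69
f 76 82 83
f 66 83 88
f 83 69 89
f 88 89 71
f 83 89 88
f 66 88 92
f 88 71 95
f 92 95 72
f 88 95 92
f 67 93 81
f 93 72 94
f 81 94 68
f 93 94 81
f 65 77 101
f 77 67 102
f 101 102 74
f 77 102 101
f 69 82 98
f 82 65 97
f 98 97 73
f 82 97 98
f 71 89 90
f 89 69 86
f 90 86 70
f 89 86 90
f 72 95 91
f 95 71 87
f 91 87 64
f 95 87 91
f 106 105 108
f 106 108 107
f 108 105 109
f 108 109 107
f 109 105 110
f 109 110 107
f 110 105 111
f 110 111 107
f 111 105 112
f 111 112 107
f 112 105 113
f 112 113 107
f 113 105 114
f 113 114 107
f 114 105 115
f 114 115 107
f 115 105 116
f 115 116 107
f 116 105 106
f 116 106 107
f 118 120 117
f 121 118 117
f 117 120 119
f 119 121 117
f 118 124 120
f 122 118 121
f 122 124 118
f 120 124 119
f 123 121 119
f 119 124 123
f 123 122 121
f 124 122 123



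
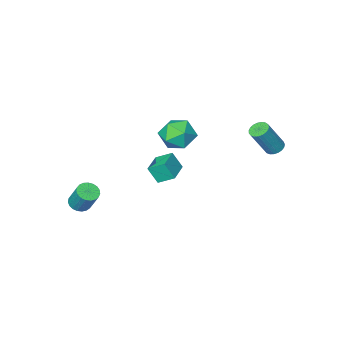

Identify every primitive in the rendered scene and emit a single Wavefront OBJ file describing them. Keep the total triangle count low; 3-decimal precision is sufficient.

v -4.331 3.158 1.371
v -3.861 3.389 1.101
v -2.838 3.313 2.818
v -3.309 3.082 3.089
v -3.978 3.589 1.18
v -2.955 3.514 2.897
v -4.156 3.715 1.292
v -3.133 3.64 3.009
v -4.365 3.745 1.417
v -3.342 3.67 3.134
v -4.568 3.673 1.535
v -3.545 3.598 3.252
v -4.73 3.512 1.624
v -3.707 3.437 3.341
v -4.823 3.29 1.67
v -3.8 3.214 3.387
v -4.831 3.045 1.664
v -3.808 2.969 3.381
v -4.753 2.819 1.608
v -3.73 2.744 3.325
v -4.602 2.652 1.51
v -3.579 2.577 3.227
v -4.404 2.572 1.389
v -3.381 2.497 3.106
v -4.194 2.594 1.265
v -3.171 2.519 2.982
v -4.007 2.713 1.159
v -2.984 2.638 2.876
v -3.877 2.909 1.09
v -2.854 2.834 2.807
v -3.825 3.148 1.069
v -2.802 3.073 2.786
v 3.562 -4.124 -4.391
v 4.241 -4.09 -4.381
v 4.178 -3.222 -2.98
v 3.498 -3.256 -2.989
v 4.172 -3.859 -4.528
v 4.109 -2.99 -3.127
v 3.998 -3.673 -4.651
v 3.935 -2.804 -3.25
v 3.749 -3.565 -4.729
v 3.686 -2.696 -3.328
v 3.467 -3.554 -4.749
v 3.404 -2.685 -3.347
v 3.201 -3.642 -4.706
v 3.138 -2.773 -3.305
v 2.998 -3.813 -4.609
v 2.935 -2.944 -3.208
v 2.892 -4.038 -4.475
v 2.829 -3.169 -3.073
v 2.902 -4.278 -4.325
v 2.839 -3.409 -2.924
v 3.026 -4.491 -4.187
v 2.963 -3.622 -2.786
v 3.243 -4.641 -4.085
v 3.18 -3.772 -2.683
v 3.514 -4.702 -4.035
v 3.451 -3.833 -2.633
v 3.794 -4.663 -4.046
v 3.731 -3.794 -2.645
v 4.034 -4.531 -4.118
v 3.971 -3.662 -2.716
v 4.192 -4.328 -4.236
v 4.129 -3.459 -2.835
v 1.615 3.277 2.061
v 1.963 2.849 3.013
v 2.65 4.144 2.073
v 2.998 3.716 3.025
v 2.202 2.584 1.535
v 2.55 2.156 2.487
v 3.237 3.451 1.547
v 3.585 3.023 2.499
v -3.139 -3.48 -1.658
v -2.39 -2.643 -1.24
v -2.75 -4.597 -0.12
v -2.001 -3.76 0.298
v -3.181 -3.552 0.28
v -3.421 -2.862 -0.67
v -1.719 -4.378 -0.69
v -1.959 -3.688 -1.64
v -1.511 -3.199 -0.642
v -2.415 -2.688 -0.042
v -2.725 -4.552 -1.318
v -3.629 -4.041 -0.718
f 2 1 5
f 2 5 3
f 3 5 6
f 3 6 4
f 5 1 7
f 5 7 6
f 6 7 8
f 6 8 4
f 7 1 9
f 7 9 8
f 8 9 10
f 8 10 4
f 9 1 11
f 9 11 10
f 10 11 12
f 10 12 4
f 11 1 13
f 11 13 12
f 12 13 14
f 12 14 4
f 13 1 15
f 13 15 14
f 14 15 16
f 14 16 4
f 15 1 17
f 15 17 16
f 16 17 18
f 16 18 4
f 17 1 19
f 17 19 18
f 18 19 20
f 18 20 4
f 19 1 21
f 19 21 20
f 20 21 22
f 20 22 4
f 21 1 23
f 21 23 22
f 22 23 24
f 22 24 4
f 23 1 25
f 23 25 24
f 24 25 26
f 24 26 4
f 25 1 27
f 25 27 26
f 26 27 28
f 26 28 4
f 27 1 29
f 27 29 28
f 28 29 30
f 28 30 4
f 29 1 31
f 29 31 30
f 30 31 32
f 30 32 4
f 31 1 2
f 31 2 32
f 32 2 3
f 32 3 4
f 34 33 37
f 34 37 35
f 35 37 38
f 35 38 36
f 37 33 39
f 37 39 38
f 38 39 40
f 38 40 36
f 39 33 41
f 39 41 40
f 40 41 42
f 40 42 36
f 41 33 43
f 41 43 42
f 42 43 44
f 42 44 36
f 43 33 45
f 43 45 44
f 44 45 46
f 44 46 36
f 45 33 47
f 45 47 46
f 46 47 48
f 46 48 36
f 47 33 49
f 47 49 48
f 48 49 50
f 48 50 36
f 49 33 51
f 49 51 50
f 50 51 52
f 50 52 36
f 51 33 53
f 51 53 52
f 52 53 54
f 52 54 36
f 53 33 55
f 53 55 54
f 54 55 56
f 54 56 36
f 55 33 57
f 55 57 56
f 56 57 58
f 56 58 36
f 57 33 59
f 57 59 58
f 58 59 60
f 58 60 36
f 59 33 61
f 59 61 60
f 60 61 62
f 60 62 36
f 61 33 63
f 61 63 62
f 62 63 64
f 62 64 36
f 63 33 34
f 63 34 64
f 64 34 35
f 64 35 36
f 66 68 65
f 69 66 65
f 65 68 67
f 67 69 65
f 66 72 68
f 70 66 69
f 70 72 66
f 68 72 67
f 71 69 67
f 67 72 71
f 71 70 69
f 72 70 71
f 73 84 78
f 73 78 74
f 73 74 80
f 73 80 83
f 73 83 84
f 74 78 82
f 78 84 77
f 84 83 75
f 83 80 79
f 80 74 81
f 76 82 77
f 76 77 75
f 76 75 79
f 76 79 81
f 76 81 82
f 77 82 78
f 75 77 84
f 79 75 83
f 81 79 80
f 82 81 74



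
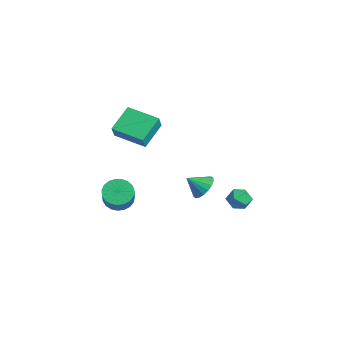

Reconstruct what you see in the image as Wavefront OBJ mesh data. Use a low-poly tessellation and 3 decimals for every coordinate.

v 0.496 0.903 -0.543
v 1.283 0.836 -0.291
v 0.184 0.057 0.203
v 1.145 1.089 -0.061
v 0.878 1.306 0.073
v 0.535 1.443 0.085
v 0.184 1.473 -0.027
v -0.105 1.39 -0.242
v -0.275 1.21 -0.516
v -0.292 0.97 -0.796
v -0.154 0.716 -1.025
v 0.114 0.499 -1.16
v 0.456 0.362 -1.172
v 0.807 0.332 -1.06
v 1.096 0.415 -0.845
v 1.266 0.595 -0.571
v -1.549 -3.106 -1.56
v -1.053 -2.441 -1.786
v 0.365 -3.009 -0.346
v -0.131 -3.674 -0.12
v -1.257 -2.298 -1.529
v 0.162 -2.866 -0.089
v -1.511 -2.294 -1.278
v -0.092 -2.863 0.163
v -1.772 -2.431 -1.075
v -0.353 -3 0.365
v -1.994 -2.685 -0.956
v -0.575 -3.253 0.484
v -2.139 -3.011 -0.942
v -0.721 -3.58 0.499
v -2.183 -3.354 -1.034
v -0.764 -3.923 0.406
v -2.117 -3.654 -1.218
v -0.698 -4.222 0.223
v -1.952 -3.859 -1.46
v -0.534 -4.427 -0.02
v -1.718 -3.934 -1.72
v -0.3 -4.502 -0.28
v -1.455 -3.865 -1.953
v -0.037 -4.434 -0.512
v -1.208 -3.666 -2.117
v 0.21 -4.234 -0.677
v -1.02 -3.369 -2.185
v 0.398 -3.937 -0.745
v -0.924 -3.027 -2.145
v 0.495 -3.595 -0.705
v -0.935 -2.699 -2.004
v 0.483 -3.267 -0.564
v -2.382 -2.969 2.773
v -1.851 -3.322 3.657
v -3.15 -1.745 3.724
v -2.618 -2.098 4.608
v -0.962 -1.782 2.392
v -0.43 -2.135 3.276
v -1.729 -0.558 3.343
v -1.198 -0.911 4.227
v -0.64 3.944 -2.431
v -0.233 3.75 -3.078
v -1.727 3.63 -3.022
v -1.32 3.436 -3.669
v -1.26 2.995 -3.018
v -0.588 3.189 -2.653
v -1.372 4.191 -3.447
v -0.7 4.385 -3.082
v -0.685 3.903 -3.706
v -0.616 3.164 -3.441
v -1.344 4.216 -2.659
v -1.275 3.477 -2.394
f 2 1 4
f 2 4 3
f 4 1 5
f 4 5 3
f 5 1 6
f 5 6 3
f 6 1 7
f 6 7 3
f 7 1 8
f 7 8 3
f 8 1 9
f 8 9 3
f 9 1 10
f 9 10 3
f 10 1 11
f 10 11 3
f 11 1 12
f 11 12 3
f 12 1 13
f 12 13 3
f 13 1 14
f 13 14 3
f 14 1 15
f 14 15 3
f 15 1 16
f 15 16 3
f 16 1 2
f 16 2 3
f 18 17 21
f 18 21 19
f 19 21 22
f 19 22 20
f 21 17 23
f 21 23 22
f 22 23 24
f 22 24 20
f 23 17 25
f 23 25 24
f 24 25 26
f 24 26 20
f 25 17 27
f 25 27 26
f 26 27 28
f 26 28 20
f 27 17 29
f 27 29 28
f 28 29 30
f 28 30 20
f 29 17 31
f 29 31 30
f 30 31 32
f 30 32 20
f 31 17 33
f 31 33 32
f 32 33 34
f 32 34 20
f 33 17 35
f 33 35 34
f 34 35 36
f 34 36 20
f 35 17 37
f 35 37 36
f 36 37 38
f 36 38 20
f 37 17 39
f 37 39 38
f 38 39 40
f 38 40 20
f 39 17 41
f 39 41 40
f 40 41 42
f 40 42 20
f 41 17 43
f 41 43 42
f 42 43 44
f 42 44 20
f 43 17 45
f 43 45 44
f 44 45 46
f 44 46 20
f 45 17 47
f 45 47 46
f 46 47 48
f 46 48 20
f 47 17 18
f 47 18 48
f 48 18 19
f 48 19 20
f 50 52 49
f 53 50 49
f 49 52 51
f 51 53 49
f 50 56 52
f 54 50 53
f 54 56 50
f 52 56 51
f 55 53 51
f 51 56 55
f 55 54 53
f 56 54 55
f 57 68 62
f 57 62 58
f 57 58 64
f 57 64 67
f 57 67 68
f 58 62 66
f 62 68 61
f 68 67 59
f 67 64 63
f 64 58 65
f 60 66 61
f 60 61 59
f 60 59 63
f 60 63 65
f 60 65 66
f 61 66 62
f 59 61 68
f 63 59 67
f 65 63 64
f 66 65 58



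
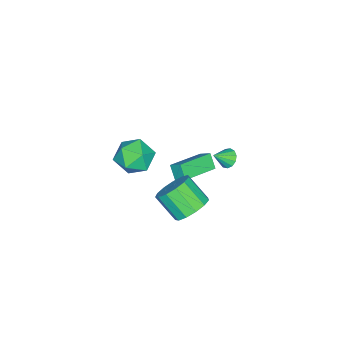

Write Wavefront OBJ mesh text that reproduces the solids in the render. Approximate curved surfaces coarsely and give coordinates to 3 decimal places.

v -3.497 0.113 -4.052
v -3.086 0.032 -4.536
v -2.743 -0.393 -3.328
v -3.01 0.353 -4.39
v -3.088 0.598 -4.138
v -3.297 0.689 -3.857
v -3.568 0.597 -3.639
v -3.817 0.351 -3.551
v -3.964 0.029 -3.623
v -3.963 -0.266 -3.83
v -3.814 -0.441 -4.108
v -3.564 -0.44 -4.368
v -3.292 -0.264 -4.527
v 3.755 1.72 -0.754
v 4.779 1.5 -0.823
v 4.59 0.259 0.324
v 3.565 0.48 0.394
v 4.724 1.904 -0.395
v 4.535 0.664 0.753
v 4.361 2.25 -0.08
v 4.172 1.01 1.067
v 3.806 2.428 0.02
v 3.617 1.188 1.167
v 3.235 2.381 -0.125
v 3.045 1.141 1.022
v 2.828 2.124 -0.47
v 2.639 0.884 0.678
v 2.716 1.739 -0.905
v 2.526 0.499 0.243
v 2.933 1.348 -1.292
v 2.744 0.108 -0.144
v 3.412 1.075 -1.508
v 3.222 -0.165 -0.36
v 3.999 1.007 -1.484
v 3.81 -0.233 -0.337
v 4.509 1.165 -1.229
v 4.319 -0.075 -0.082
v 0.639 -1.203 -1.417
v 0.769 -0.543 -0.914
v -1.321 -0.458 -1.89
v -1.192 0.202 -1.388
v 1.012 -0.702 -2.172
v 1.141 -0.042 -1.67
v -0.949 0.043 -2.646
v -0.819 0.703 -2.143
v -0.067 -2.44 -1.595
v 0.939 -2.662 -0.961
v 0.201 -4.098 -2.599
v 1.207 -4.32 -1.965
v 0.126 -4.38 -1.426
v -0.039 -3.355 -0.805
v 1.179 -3.405 -2.755
v 1.014 -2.38 -2.134
v 1.709 -3.258 -1.678
v 1.058 -3.861 -0.856
v 0.082 -2.899 -2.704
v -0.569 -3.502 -1.882
f 2 1 4
f 2 4 3
f 4 1 5
f 4 5 3
f 5 1 6
f 5 6 3
f 6 1 7
f 6 7 3
f 7 1 8
f 7 8 3
f 8 1 9
f 8 9 3
f 9 1 10
f 9 10 3
f 10 1 11
f 10 11 3
f 11 1 12
f 11 12 3
f 12 1 13
f 12 13 3
f 13 1 2
f 13 2 3
f 15 14 18
f 15 18 16
f 16 18 19
f 16 19 17
f 18 14 20
f 18 20 19
f 19 20 21
f 19 21 17
f 20 14 22
f 20 22 21
f 21 22 23
f 21 23 17
f 22 14 24
f 22 24 23
f 23 24 25
f 23 25 17
f 24 14 26
f 24 26 25
f 25 26 27
f 25 27 17
f 26 14 28
f 26 28 27
f 27 28 29
f 27 29 17
f 28 14 30
f 28 30 29
f 29 30 31
f 29 31 17
f 30 14 32
f 30 32 31
f 31 32 33
f 31 33 17
f 32 14 34
f 32 34 33
f 33 34 35
f 33 35 17
f 34 14 36
f 34 36 35
f 35 36 37
f 35 37 17
f 36 14 15
f 36 15 37
f 37 15 16
f 37 16 17
f 39 41 38
f 42 39 38
f 38 41 40
f 40 42 38
f 39 45 41
f 43 39 42
f 43 45 39
f 41 45 40
f 44 42 40
f 40 45 44
f 44 43 42
f 45 43 44
f 46 57 51
f 46 51 47
f 46 47 53
f 46 53 56
f 46 56 57
f 47 51 55
f 51 57 50
f 57 56 48
f 56 53 52
f 53 47 54
f 49 55 50
f 49 50 48
f 49 48 52
f 49 52 54
f 49 54 55
f 50 55 51
f 48 50 57
f 52 48 56
f 54 52 53
f 55 54 47



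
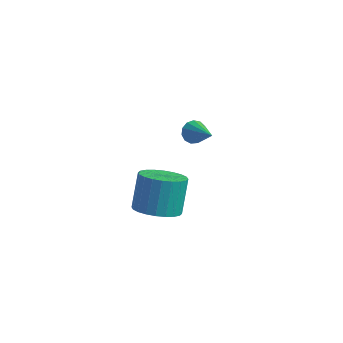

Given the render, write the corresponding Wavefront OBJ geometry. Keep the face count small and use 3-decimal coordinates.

v -1.16 -1.824 0.632
v -0.916 -1.987 0.179
v -0.08 -2.536 1.468
v -0.793 -1.718 0.25
v -0.787 -1.482 0.442
v -0.899 -1.355 0.695
v -1.093 -1.377 0.928
v -1.309 -1.54 1.067
v -1.477 -1.794 1.068
v -1.545 -2.057 0.93
v -1.49 -2.246 0.698
v -1.33 -2.301 0.445
v -1.116 -2.204 0.251
v -2.52 -2.372 -4.606
v -1.603 -2.704 -4.308
v -1.742 -1.8 -2.875
v -2.66 -1.468 -3.174
v -1.505 -2.373 -4.507
v -1.644 -1.469 -3.074
v -1.562 -2.043 -4.721
v -1.701 -1.138 -3.288
v -1.764 -1.762 -4.918
v -1.904 -0.858 -3.485
v -2.082 -1.575 -5.067
v -2.221 -0.67 -3.634
v -2.466 -1.508 -5.146
v -2.606 -0.604 -3.714
v -2.859 -1.574 -5.143
v -2.998 -0.669 -3.71
v -3.2 -1.761 -5.058
v -3.339 -0.856 -3.626
v -3.438 -2.04 -4.905
v -3.577 -1.136 -3.472
v -3.536 -2.371 -4.706
v -3.675 -1.467 -3.273
v -3.479 -2.702 -4.492
v -3.618 -1.797 -3.059
v -3.276 -2.982 -4.295
v -3.416 -2.078 -2.862
v -2.959 -3.17 -4.146
v -3.098 -2.265 -2.713
v -2.574 -3.236 -4.066
v -2.714 -2.332 -2.634
v -2.182 -3.171 -4.07
v -2.321 -2.266 -2.637
v -1.841 -2.984 -4.154
v -1.98 -2.079 -2.722
f 2 1 4
f 2 4 3
f 4 1 5
f 4 5 3
f 5 1 6
f 5 6 3
f 6 1 7
f 6 7 3
f 7 1 8
f 7 8 3
f 8 1 9
f 8 9 3
f 9 1 10
f 9 10 3
f 10 1 11
f 10 11 3
f 11 1 12
f 11 12 3
f 12 1 13
f 12 13 3
f 13 1 2
f 13 2 3
f 15 14 18
f 15 18 16
f 16 18 19
f 16 19 17
f 18 14 20
f 18 20 19
f 19 20 21
f 19 21 17
f 20 14 22
f 20 22 21
f 21 22 23
f 21 23 17
f 22 14 24
f 22 24 23
f 23 24 25
f 23 25 17
f 24 14 26
f 24 26 25
f 25 26 27
f 25 27 17
f 26 14 28
f 26 28 27
f 27 28 29
f 27 29 17
f 28 14 30
f 28 30 29
f 29 30 31
f 29 31 17
f 30 14 32
f 30 32 31
f 31 32 33
f 31 33 17
f 32 14 34
f 32 34 33
f 33 34 35
f 33 35 17
f 34 14 36
f 34 36 35
f 35 36 37
f 35 37 17
f 36 14 38
f 36 38 37
f 37 38 39
f 37 39 17
f 38 14 40
f 38 40 39
f 39 40 41
f 39 41 17
f 40 14 42
f 40 42 41
f 41 42 43
f 41 43 17
f 42 14 44
f 42 44 43
f 43 44 45
f 43 45 17
f 44 14 46
f 44 46 45
f 45 46 47
f 45 47 17
f 46 14 15
f 46 15 47
f 47 15 16
f 47 16 17



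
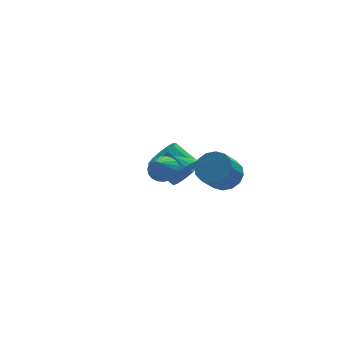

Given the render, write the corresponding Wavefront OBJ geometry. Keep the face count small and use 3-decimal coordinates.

v 1.781 3.127 -3.366
v 2.608 3.641 -3.062
v 1.566 4.587 -1.83
v 0.739 4.073 -2.134
v 2.377 3.945 -3.491
v 1.335 4.891 -2.259
v 1.956 3.99 -3.88
v 0.915 4.936 -2.648
v 1.48 3.761 -4.107
v 0.439 4.707 -2.875
v 1.1 3.33 -4.098
v 0.058 4.276 -2.866
v 0.935 2.835 -3.856
v -0.106 3.781 -2.625
v 1.039 2.433 -3.46
v -0.002 3.379 -2.228
v 1.379 2.251 -3.033
v 0.337 3.197 -1.801
v 1.846 2.347 -2.712
v 0.804 3.293 -1.48
v 2.292 2.691 -2.599
v 1.251 3.637 -1.367
v 2.576 3.173 -2.729
v 1.535 4.119 -1.497
v 0.57 -0.241 -0.363
v 0.906 -0.552 0.4
v 0.13 0.621 0.183
v 1.165 -0.35 0.29
v 1.334 -0.131 0.08
v 1.387 0.072 -0.197
v 1.315 0.227 -0.5
v 1.13 0.31 -0.781
v 0.859 0.31 -0.999
v 0.545 0.226 -1.12
v 0.234 0.071 -1.126
v -0.026 -0.131 -1.015
v -0.195 -0.351 -0.805
v -0.247 -0.553 -0.528
v -0.175 -0.708 -0.225
v 0.01 -0.791 0.056
v 0.28 -0.791 0.274
v 0.595 -0.707 0.395
v -1.389 -2.147 1.512
v -0.684 -2.15 1.889
v -2.011 -2.873 2.668
v -0.818 -1.865 1.996
v -1.051 -1.629 2.019
v -1.343 -1.482 1.954
v -1.643 -1.451 1.813
v -1.898 -1.539 1.62
v -2.066 -1.733 1.408
v -2.117 -1.999 1.214
v -2.042 -2.29 1.072
v -1.854 -2.556 1.005
v -1.586 -2.752 1.027
v -1.284 -2.843 1.132
v -1 -2.814 1.303
v -0.783 -2.669 1.51
v -0.672 -2.434 1.717
v 1.878 -2.119 0.239
v 2.268 -1.448 0.869
v 1.392 -2.05 2.052
v 1.002 -2.721 1.421
v 1.847 -1.219 0.674
v 0.971 -1.821 1.856
v 1.434 -1.232 0.362
v 0.558 -1.833 1.544
v 1.14 -1.482 0.017
v 0.264 -2.083 1.199
v 1.044 -1.903 -0.269
v 0.168 -2.504 0.914
v 1.171 -2.382 -0.418
v 0.295 -2.983 0.765
v 1.488 -2.79 -0.392
v 0.612 -3.392 0.791
v 1.909 -3.019 -0.196
v 1.033 -3.621 0.986
v 2.322 -3.007 0.116
v 1.446 -3.608 1.298
v 2.616 -2.757 0.461
v 1.74 -3.358 1.643
v 2.712 -2.336 0.746
v 1.836 -2.937 1.929
v 2.585 -1.857 0.895
v 1.709 -2.458 2.078
f 2 1 5
f 2 5 3
f 3 5 6
f 3 6 4
f 5 1 7
f 5 7 6
f 6 7 8
f 6 8 4
f 7 1 9
f 7 9 8
f 8 9 10
f 8 10 4
f 9 1 11
f 9 11 10
f 10 11 12
f 10 12 4
f 11 1 13
f 11 13 12
f 12 13 14
f 12 14 4
f 13 1 15
f 13 15 14
f 14 15 16
f 14 16 4
f 15 1 17
f 15 17 16
f 16 17 18
f 16 18 4
f 17 1 19
f 17 19 18
f 18 19 20
f 18 20 4
f 19 1 21
f 19 21 20
f 20 21 22
f 20 22 4
f 21 1 23
f 21 23 22
f 22 23 24
f 22 24 4
f 23 1 2
f 23 2 24
f 24 2 3
f 24 3 4
f 26 25 28
f 26 28 27
f 28 25 29
f 28 29 27
f 29 25 30
f 29 30 27
f 30 25 31
f 30 31 27
f 31 25 32
f 31 32 27
f 32 25 33
f 32 33 27
f 33 25 34
f 33 34 27
f 34 25 35
f 34 35 27
f 35 25 36
f 35 36 27
f 36 25 37
f 36 37 27
f 37 25 38
f 37 38 27
f 38 25 39
f 38 39 27
f 39 25 40
f 39 40 27
f 40 25 41
f 40 41 27
f 41 25 42
f 41 42 27
f 42 25 26
f 42 26 27
f 44 43 46
f 44 46 45
f 46 43 47
f 46 47 45
f 47 43 48
f 47 48 45
f 48 43 49
f 48 49 45
f 49 43 50
f 49 50 45
f 50 43 51
f 50 51 45
f 51 43 52
f 51 52 45
f 52 43 53
f 52 53 45
f 53 43 54
f 53 54 45
f 54 43 55
f 54 55 45
f 55 43 56
f 55 56 45
f 56 43 57
f 56 57 45
f 57 43 58
f 57 58 45
f 58 43 59
f 58 59 45
f 59 43 44
f 59 44 45
f 61 60 64
f 61 64 62
f 62 64 65
f 62 65 63
f 64 60 66
f 64 66 65
f 65 66 67
f 65 67 63
f 66 60 68
f 66 68 67
f 67 68 69
f 67 69 63
f 68 60 70
f 68 70 69
f 69 70 71
f 69 71 63
f 70 60 72
f 70 72 71
f 71 72 73
f 71 73 63
f 72 60 74
f 72 74 73
f 73 74 75
f 73 75 63
f 74 60 76
f 74 76 75
f 75 76 77
f 75 77 63
f 76 60 78
f 76 78 77
f 77 78 79
f 77 79 63
f 78 60 80
f 78 80 79
f 79 80 81
f 79 81 63
f 80 60 82
f 80 82 81
f 81 82 83
f 81 83 63
f 82 60 84
f 82 84 83
f 83 84 85
f 83 85 63
f 84 60 61
f 84 61 85
f 85 61 62
f 85 62 63



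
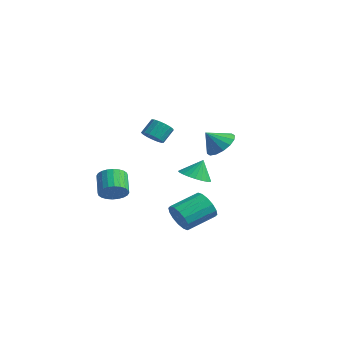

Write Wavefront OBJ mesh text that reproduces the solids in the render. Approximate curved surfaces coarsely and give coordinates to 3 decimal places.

v 1.502 -2.531 3.062
v 1.982 -2.115 2.701
v 1.937 -1.373 3.498
v 1.458 -1.789 3.858
v 1.671 -2.007 2.583
v 1.626 -1.264 3.379
v 1.322 -2.019 2.574
v 1.277 -1.276 3.371
v 1.014 -2.148 2.677
v 0.969 -1.406 3.474
v 0.818 -2.365 2.868
v 0.774 -1.623 3.665
v 0.779 -2.62 3.104
v 0.734 -1.878 3.901
v 0.906 -2.855 3.33
v 0.861 -2.112 4.126
v 1.169 -3.015 3.494
v 1.124 -2.273 4.291
v 1.508 -3.065 3.56
v 1.464 -2.323 4.356
v 1.847 -2.992 3.511
v 1.802 -2.25 4.307
v 2.106 -2.814 3.359
v 2.061 -2.072 4.156
v 2.227 -2.571 3.139
v 2.182 -1.828 3.936
v 2.182 -2.319 2.902
v 2.137 -1.576 3.699
v 0.264 0.308 -4.342
v 0.729 0.583 -5.219
v 1.002 2.427 -4.495
v 0.536 2.152 -3.618
v 0.213 0.69 -5.297
v 0.486 2.535 -4.573
v -0.29 0.695 -5.12
v -0.017 2.539 -4.395
v -0.644 0.596 -4.734
v -0.372 2.44 -4.01
v -0.756 0.42 -4.243
v -0.483 2.264 -3.519
v -0.594 0.214 -3.779
v -0.321 2.058 -3.055
v -0.202 0.033 -3.465
v 0.071 1.877 -2.741
v 0.314 -0.075 -3.387
v 0.587 1.77 -2.663
v 0.817 -0.079 -3.565
v 1.09 1.765 -2.84
v 1.172 0.02 -3.95
v 1.444 1.864 -3.226
v 1.283 0.196 -4.441
v 1.556 2.04 -3.717
v 1.121 0.402 -4.905
v 1.394 2.246 -4.181
v -2.116 3.359 -2.441
v -1.588 2.502 -2.11
v -1.984 3.921 -1.199
v -1.278 2.738 -2.249
v -1.096 3.069 -2.418
v -1.07 3.444 -2.59
v -1.202 3.806 -2.74
v -1.474 4.1 -2.844
v -1.843 4.282 -2.887
v -2.254 4.323 -2.862
v -2.644 4.217 -2.773
v -2.953 3.98 -2.633
v -3.135 3.65 -2.465
v -3.162 3.274 -2.292
v -3.029 2.912 -2.143
v -2.758 2.618 -2.039
v -2.389 2.437 -1.996
v -1.978 2.396 -2.021
v -2.399 -2.395 -2.487
v -1.781 -2.343 -1.82
v -2.824 -1.673 -0.907
v -3.441 -1.725 -1.573
v -1.729 -2.034 -1.987
v -2.772 -1.364 -1.074
v -1.779 -1.781 -2.23
v -2.821 -1.11 -1.317
v -1.923 -1.62 -2.513
v -2.965 -0.949 -1.599
v -2.139 -1.578 -2.791
v -3.182 -0.907 -1.877
v -2.395 -1.66 -3.023
v -3.438 -0.989 -2.109
v -2.652 -1.854 -3.173
v -3.694 -1.183 -2.26
v -2.87 -2.131 -3.219
v -3.912 -1.46 -2.305
v -3.016 -2.447 -3.153
v -4.059 -1.777 -2.24
v -3.068 -2.756 -2.986
v -4.111 -2.086 -2.073
v -3.019 -3.01 -2.743
v -4.061 -2.339 -1.83
v -2.875 -3.171 -2.461
v -3.917 -2.5 -1.547
v -2.658 -3.213 -2.183
v -3.701 -2.542 -1.269
v -2.402 -3.131 -1.951
v -3.445 -2.46 -1.037
v -2.146 -2.937 -1.8
v -3.188 -2.266 -0.887
v -1.928 -2.66 -1.755
v -2.97 -1.989 -0.841
v 2.484 1.578 1.885
v 3.488 1.425 2.152
v 2.096 0.762 2.875
v 3.328 1.855 2.444
v 2.943 2.211 2.587
v 2.434 2.397 2.541
v 1.939 2.363 2.32
v 1.589 2.12 1.982
v 1.48 1.731 1.618
v 1.639 1.301 1.326
v 2.025 0.946 1.184
v 2.533 0.76 1.229
v 3.029 0.793 1.451
v 3.378 1.037 1.788
f 2 1 5
f 2 5 3
f 3 5 6
f 3 6 4
f 5 1 7
f 5 7 6
f 6 7 8
f 6 8 4
f 7 1 9
f 7 9 8
f 8 9 10
f 8 10 4
f 9 1 11
f 9 11 10
f 10 11 12
f 10 12 4
f 11 1 13
f 11 13 12
f 12 13 14
f 12 14 4
f 13 1 15
f 13 15 14
f 14 15 16
f 14 16 4
f 15 1 17
f 15 17 16
f 16 17 18
f 16 18 4
f 17 1 19
f 17 19 18
f 18 19 20
f 18 20 4
f 19 1 21
f 19 21 20
f 20 21 22
f 20 22 4
f 21 1 23
f 21 23 22
f 22 23 24
f 22 24 4
f 23 1 25
f 23 25 24
f 24 25 26
f 24 26 4
f 25 1 27
f 25 27 26
f 26 27 28
f 26 28 4
f 27 1 2
f 27 2 28
f 28 2 3
f 28 3 4
f 30 29 33
f 30 33 31
f 31 33 34
f 31 34 32
f 33 29 35
f 33 35 34
f 34 35 36
f 34 36 32
f 35 29 37
f 35 37 36
f 36 37 38
f 36 38 32
f 37 29 39
f 37 39 38
f 38 39 40
f 38 40 32
f 39 29 41
f 39 41 40
f 40 41 42
f 40 42 32
f 41 29 43
f 41 43 42
f 42 43 44
f 42 44 32
f 43 29 45
f 43 45 44
f 44 45 46
f 44 46 32
f 45 29 47
f 45 47 46
f 46 47 48
f 46 48 32
f 47 29 49
f 47 49 48
f 48 49 50
f 48 50 32
f 49 29 51
f 49 51 50
f 50 51 52
f 50 52 32
f 51 29 53
f 51 53 52
f 52 53 54
f 52 54 32
f 53 29 30
f 53 30 54
f 54 30 31
f 54 31 32
f 56 55 58
f 56 58 57
f 58 55 59
f 58 59 57
f 59 55 60
f 59 60 57
f 60 55 61
f 60 61 57
f 61 55 62
f 61 62 57
f 62 55 63
f 62 63 57
f 63 55 64
f 63 64 57
f 64 55 65
f 64 65 57
f 65 55 66
f 65 66 57
f 66 55 67
f 66 67 57
f 67 55 68
f 67 68 57
f 68 55 69
f 68 69 57
f 69 55 70
f 69 70 57
f 70 55 71
f 70 71 57
f 71 55 72
f 71 72 57
f 72 55 56
f 72 56 57
f 74 73 77
f 74 77 75
f 75 77 78
f 75 78 76
f 77 73 79
f 77 79 78
f 78 79 80
f 78 80 76
f 79 73 81
f 79 81 80
f 80 81 82
f 80 82 76
f 81 73 83
f 81 83 82
f 82 83 84
f 82 84 76
f 83 73 85
f 83 85 84
f 84 85 86
f 84 86 76
f 85 73 87
f 85 87 86
f 86 87 88
f 86 88 76
f 87 73 89
f 87 89 88
f 88 89 90
f 88 90 76
f 89 73 91
f 89 91 90
f 90 91 92
f 90 92 76
f 91 73 93
f 91 93 92
f 92 93 94
f 92 94 76
f 93 73 95
f 93 95 94
f 94 95 96
f 94 96 76
f 95 73 97
f 95 97 96
f 96 97 98
f 96 98 76
f 97 73 99
f 97 99 98
f 98 99 100
f 98 100 76
f 99 73 101
f 99 101 100
f 100 101 102
f 100 102 76
f 101 73 103
f 101 103 102
f 102 103 104
f 102 104 76
f 103 73 105
f 103 105 104
f 104 105 106
f 104 106 76
f 105 73 74
f 105 74 106
f 106 74 75
f 106 75 76
f 108 107 110
f 108 110 109
f 110 107 111
f 110 111 109
f 111 107 112
f 111 112 109
f 112 107 113
f 112 113 109
f 113 107 114
f 113 114 109
f 114 107 115
f 114 115 109
f 115 107 116
f 115 116 109
f 116 107 117
f 116 117 109
f 117 107 118
f 117 118 109
f 118 107 119
f 118 119 109
f 119 107 120
f 119 120 109
f 120 107 108
f 120 108 109



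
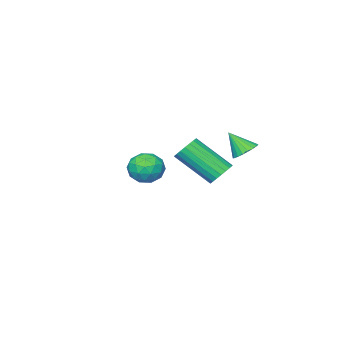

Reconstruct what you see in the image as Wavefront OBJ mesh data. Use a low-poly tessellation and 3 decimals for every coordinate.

v -2.092 2.817 1.426
v -1.775 3.284 1.655
v -1.788 2.163 2.334
v -2.004 3.32 1.758
v -2.248 3.27 1.803
v -2.465 3.14 1.783
v -2.618 2.955 1.702
v -2.68 2.746 1.572
v -2.64 2.549 1.417
v -2.506 2.399 1.264
v -2.3 2.32 1.138
v -2.058 2.328 1.063
v -1.822 2.42 1.05
v -1.633 2.58 1.102
v -1.523 2.782 1.21
v -1.511 2.989 1.355
v -1.601 3.167 1.513
v -2.486 1.087 -0.518
v -2.061 1.512 -0.271
v -1.39 0.098 1.006
v -1.814 -0.327 0.758
v -2.277 1.551 -0.114
v -1.606 0.137 1.163
v -2.53 1.51 -0.027
v -1.859 0.096 1.25
v -2.775 1.395 -0.025
v -2.104 -0.019 1.252
v -2.97 1.228 -0.108
v -2.299 -0.186 1.169
v -3.081 1.036 -0.262
v -2.41 -0.378 1.014
v -3.089 0.853 -0.461
v -2.418 -0.562 0.816
v -2.993 0.71 -0.67
v -2.322 -0.704 0.607
v -2.809 0.632 -0.852
v -2.138 -0.782 0.425
v -2.569 0.634 -0.977
v -1.898 -0.78 0.3
v -2.315 0.713 -1.022
v -1.644 -0.701 0.255
v -2.09 0.858 -0.98
v -1.419 -0.557 0.296
v -1.934 1.041 -0.859
v -1.263 -0.373 0.418
v -1.873 1.233 -0.679
v -1.202 -0.181 0.598
v -1.918 1.4 -0.47
v -1.247 -0.014 0.806
v 2.44 2.955 2.107
v 2.851 2.998 1.46
v 2.589 1.722 2.12
v 3 1.765 1.473
v 3.285 2.046 2.129
v 3.193 2.808 2.12
v 2.247 1.912 1.46
v 2.155 2.674 1.451
v 2.732 2.354 1.06
v 3.373 2.436 1.473
v 2.067 2.284 2.107
v 2.708 2.366 2.52
v 2.632 3.085 1.782
v 2.808 1.635 1.798
v 2.975 1.8 2.183
v 3.217 1.826 1.803
v 2.833 2.973 2.17
v 3.075 2.998 1.79
v 3.33 2.438 2.183
v 2.365 1.722 1.79
v 2.607 1.747 1.41
v 2.223 2.894 1.777
v 2.465 2.92 1.397
v 2.11 2.282 1.397
v 2.804 2.731 1.167
v 2.892 2.006 1.175
v 2.449 2.093 1.167
v 2.395 2.541 1.162
v 3.181 2.78 1.41
v 3.269 2.055 1.418
v 3.436 2.22 1.803
v 3.382 2.668 1.798
v 3.111 2.401 1.175
v 2.171 2.665 2.162
v 2.259 1.94 2.17
v 2.058 2.052 1.782
v 2.004 2.5 1.777
v 2.548 2.714 2.405
v 2.636 1.989 2.413
v 3.045 2.179 2.418
v 2.991 2.627 2.413
v 2.329 2.319 2.405
f 2 1 4
f 2 4 3
f 4 1 5
f 4 5 3
f 5 1 6
f 5 6 3
f 6 1 7
f 6 7 3
f 7 1 8
f 7 8 3
f 8 1 9
f 8 9 3
f 9 1 10
f 9 10 3
f 10 1 11
f 10 11 3
f 11 1 12
f 11 12 3
f 12 1 13
f 12 13 3
f 13 1 14
f 13 14 3
f 14 1 15
f 14 15 3
f 15 1 16
f 15 16 3
f 16 1 17
f 16 17 3
f 17 1 2
f 17 2 3
f 19 18 22
f 19 22 20
f 20 22 23
f 20 23 21
f 22 18 24
f 22 24 23
f 23 24 25
f 23 25 21
f 24 18 26
f 24 26 25
f 25 26 27
f 25 27 21
f 26 18 28
f 26 28 27
f 27 28 29
f 27 29 21
f 28 18 30
f 28 30 29
f 29 30 31
f 29 31 21
f 30 18 32
f 30 32 31
f 31 32 33
f 31 33 21
f 32 18 34
f 32 34 33
f 33 34 35
f 33 35 21
f 34 18 36
f 34 36 35
f 35 36 37
f 35 37 21
f 36 18 38
f 36 38 37
f 37 38 39
f 37 39 21
f 38 18 40
f 38 40 39
f 39 40 41
f 39 41 21
f 40 18 42
f 40 42 41
f 41 42 43
f 41 43 21
f 42 18 44
f 42 44 43
f 43 44 45
f 43 45 21
f 44 18 46
f 44 46 45
f 45 46 47
f 45 47 21
f 46 18 48
f 46 48 47
f 47 48 49
f 47 49 21
f 48 18 19
f 48 19 49
f 49 19 20
f 49 20 21
f 50 87 66
f 87 61 90
f 66 90 55
f 87 90 66
f 50 66 62
f 66 55 67
f 62 67 51
f 66 67 62
f 50 62 71
f 62 51 72
f 71 72 57
f 62 72 71
f 50 71 83
f 71 57 86
f 83 86 60
f 71 86 83
f 50 83 87
f 83 60 91
f 87 91 61
f 83 91 87
f 51 67 78
f 67 55 81
f 78 81 59
f 67 81 78
f 55 90 68
f 90 61 89
f 68 89 54
f 90 89 68
f 61 91 88
f 91 60 84
f 88 84 52
f 91 84 88
f 60 86 85
f 86 57 73
f 85 73 56
f 86 73 85
f 57 72 77
f 72 51 74
f 77 74 58
f 72 74 77
f 53 79 65
f 79 59 80
f 65 80 54
f 79 80 65
f 53 65 63
f 65 54 64
f 63 64 52
f 65 64 63
f 53 63 70
f 63 52 69
f 70 69 56
f 63 69 70
f 53 70 75
f 70 56 76
f 75 76 58
f 70 76 75
f 53 75 79
f 75 58 82
f 79 82 59
f 75 82 79
f 54 80 68
f 80 59 81
f 68 81 55
f 80 81 68
f 52 64 88
f 64 54 89
f 88 89 61
f 64 89 88
f 56 69 85
f 69 52 84
f 85 84 60
f 69 84 85
f 58 76 77
f 76 56 73
f 77 73 57
f 76 73 77
f 59 82 78
f 82 58 74
f 78 74 51
f 82 74 78

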